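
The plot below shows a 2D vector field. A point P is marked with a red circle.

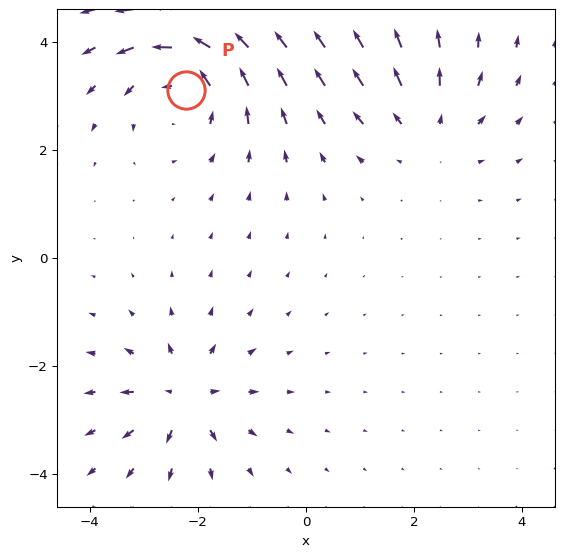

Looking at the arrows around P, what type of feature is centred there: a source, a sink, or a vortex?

At P (-2.2, 3.1) the arrows circulate counterclockwise. Divergence ≈0, curl about +4 — near-zero divergence with nonzero curl is a vortex.

vortex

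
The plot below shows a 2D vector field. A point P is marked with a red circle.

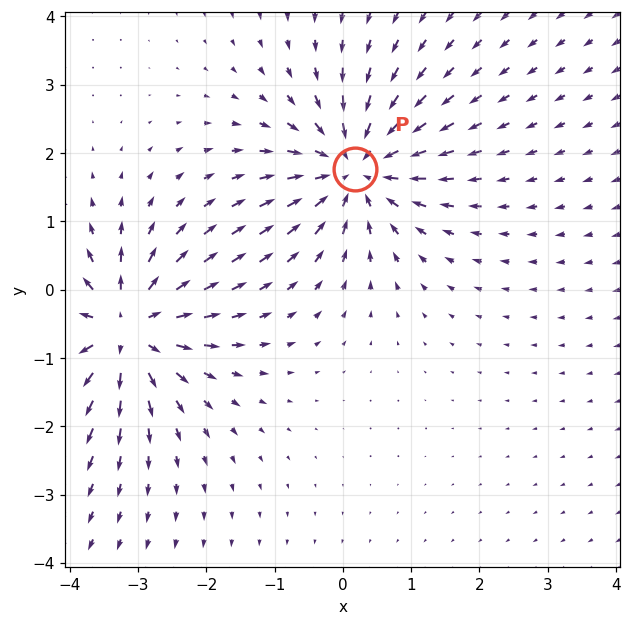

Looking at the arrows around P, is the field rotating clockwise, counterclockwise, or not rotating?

not rotating

Near P at (0.2, 1.8) the arrows show no circulation. The curl there is ≈0.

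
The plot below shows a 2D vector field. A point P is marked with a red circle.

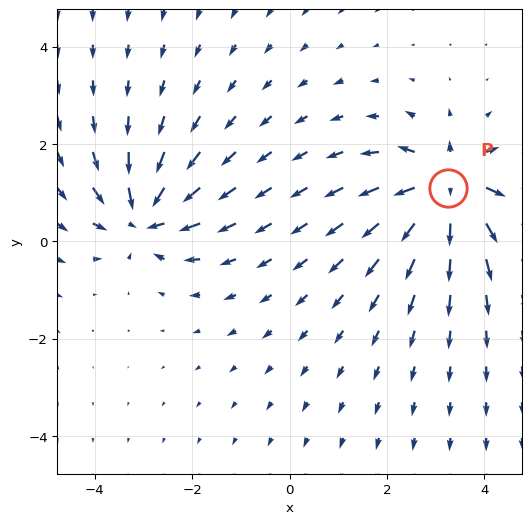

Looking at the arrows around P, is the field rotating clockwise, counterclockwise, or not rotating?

Near P at (3.3, 1.1) the arrows show no circulation. The curl there is ≈0.

not rotating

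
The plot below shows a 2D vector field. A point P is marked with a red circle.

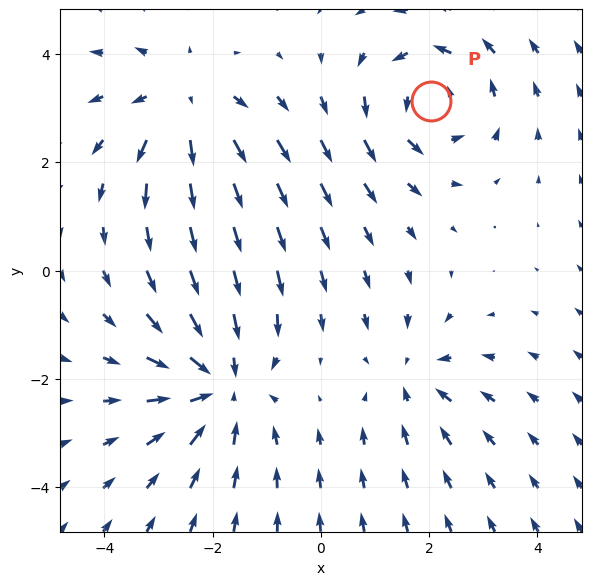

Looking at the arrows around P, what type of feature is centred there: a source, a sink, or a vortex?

vortex

At P (2.0, 3.1) the arrows circulate counterclockwise. Divergence ≈0, curl about +4 — near-zero divergence with nonzero curl is a vortex.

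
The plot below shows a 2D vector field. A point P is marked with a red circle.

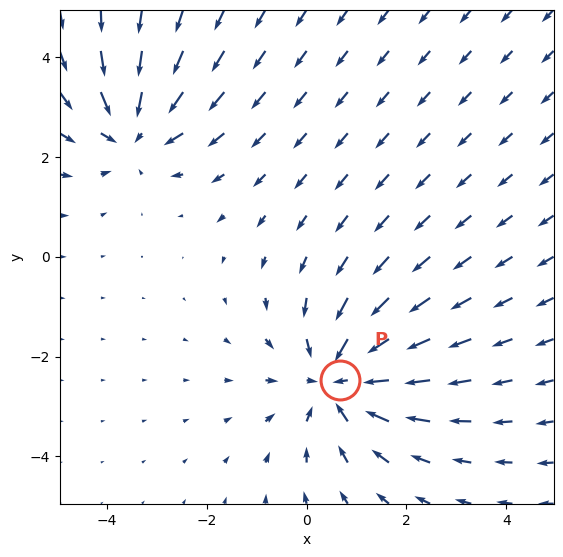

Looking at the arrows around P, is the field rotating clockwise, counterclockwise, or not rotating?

not rotating

Near P at (0.7, -2.5) the arrows show no circulation. The curl there is ≈0.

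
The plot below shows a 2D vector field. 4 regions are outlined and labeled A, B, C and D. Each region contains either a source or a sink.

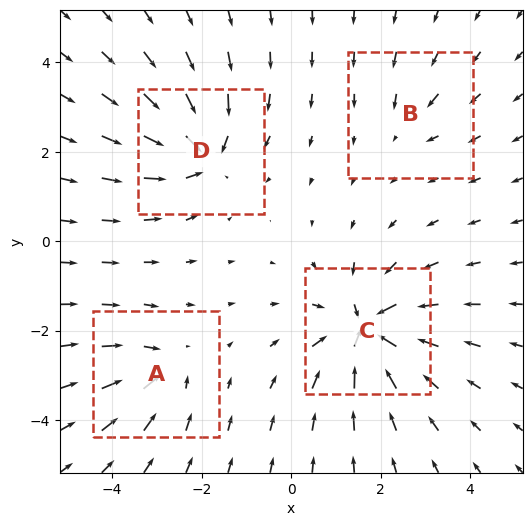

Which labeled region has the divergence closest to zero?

Divergence at each region's feature centre — A: about -4, B: about -3, C: about -8, D: about -7. Region B is closest to zero.

B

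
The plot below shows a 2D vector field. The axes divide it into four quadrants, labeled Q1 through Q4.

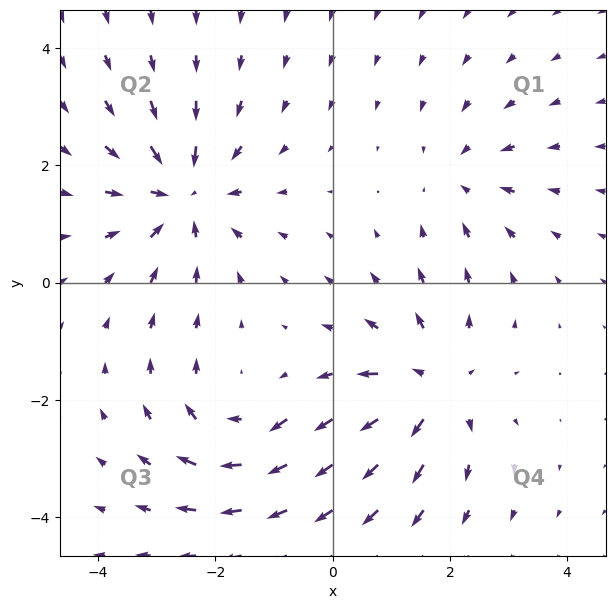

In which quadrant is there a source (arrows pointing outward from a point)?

The source sits at approximately (1.7, -1.8), which lies in quadrant Q4. The divergence there is about +5, positive as expected for a source.

Q4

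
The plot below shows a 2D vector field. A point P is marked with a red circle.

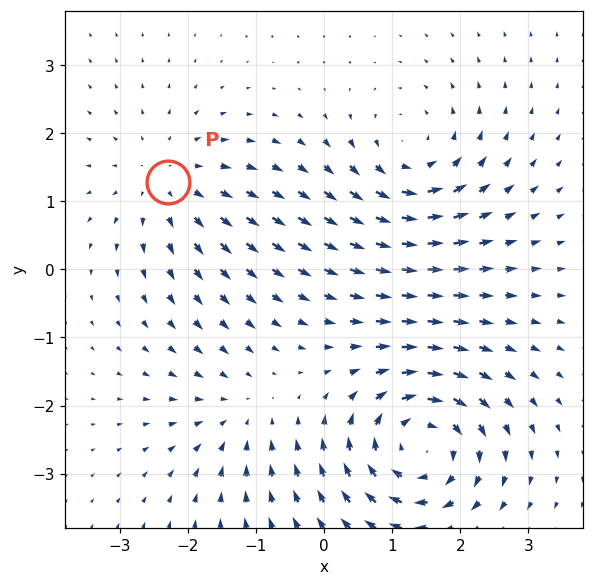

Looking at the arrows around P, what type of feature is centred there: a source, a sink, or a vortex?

source

At P (-2.3, 1.3) the arrows spread outward. Divergence about +3, curl ≈0 — positive divergence with near-zero curl is a source.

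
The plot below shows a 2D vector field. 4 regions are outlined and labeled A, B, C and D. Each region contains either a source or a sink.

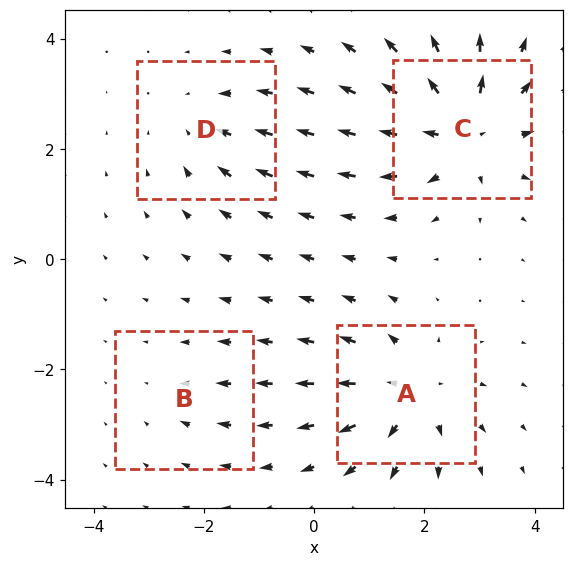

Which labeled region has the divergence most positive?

Divergence at each region's feature centre — A: about +5, B: about -2, C: about +7, D: about -3. Region C is most positive.

C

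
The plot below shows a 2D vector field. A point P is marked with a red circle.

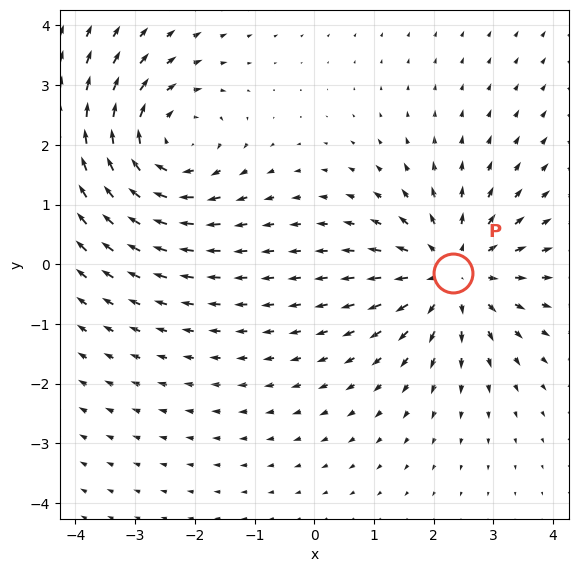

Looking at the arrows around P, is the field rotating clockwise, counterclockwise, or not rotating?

Near P at (2.3, -0.1) the arrows show no circulation. The curl there is ≈0.

not rotating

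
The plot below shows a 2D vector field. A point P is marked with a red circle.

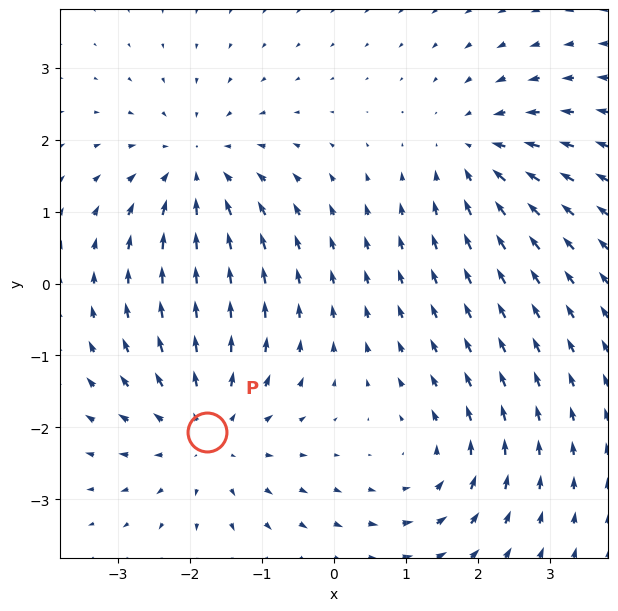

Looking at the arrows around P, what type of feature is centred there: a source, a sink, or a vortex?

source

At P (-1.8, -2.1) the arrows spread outward. Divergence about +4, curl ≈0 — positive divergence with near-zero curl is a source.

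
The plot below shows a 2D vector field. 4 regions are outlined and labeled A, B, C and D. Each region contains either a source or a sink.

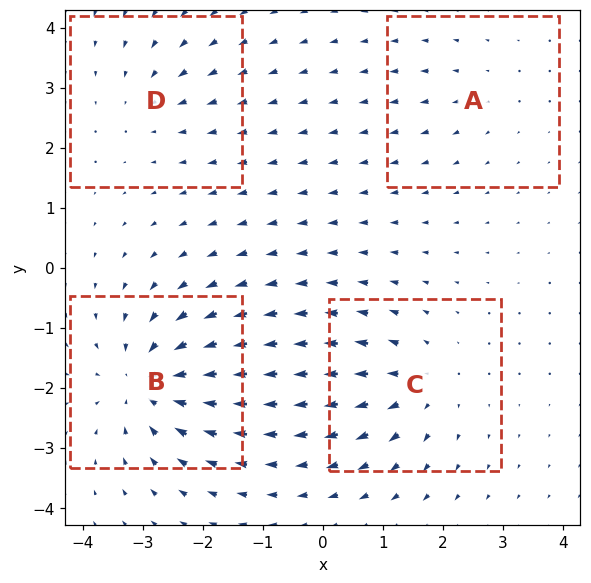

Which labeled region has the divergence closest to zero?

Divergence at each region's feature centre — A: about +2, B: about -7, C: about +5, D: about -3. Region A is closest to zero.

A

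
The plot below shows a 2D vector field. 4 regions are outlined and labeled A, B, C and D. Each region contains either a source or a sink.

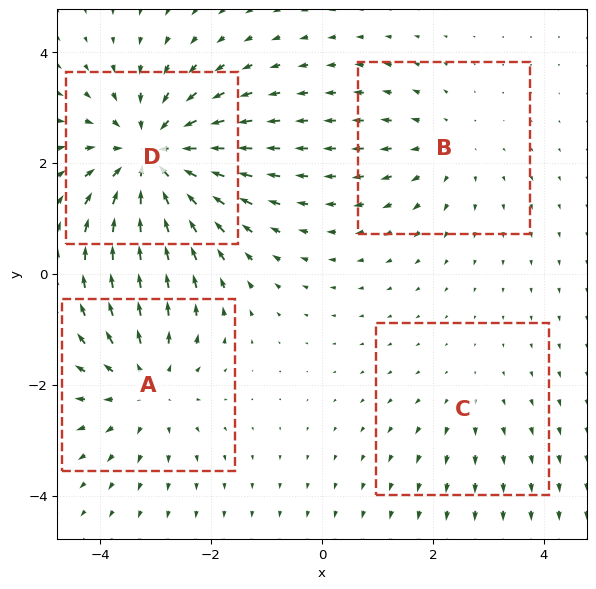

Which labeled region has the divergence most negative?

Divergence at each region's feature centre — A: about +4, B: about +3, C: about +2, D: about -6. Region D is most negative.

D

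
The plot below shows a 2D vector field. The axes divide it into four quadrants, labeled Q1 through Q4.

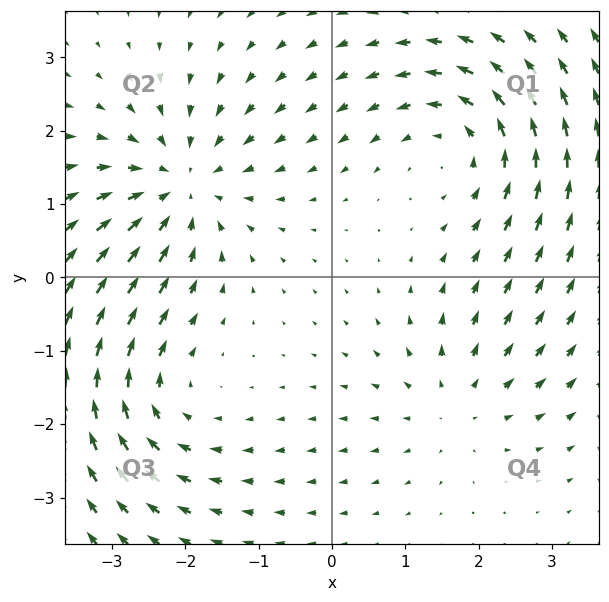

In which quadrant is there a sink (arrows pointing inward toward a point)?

The sink sits at approximately (-2.1, 1.2), which lies in quadrant Q2. The divergence there is about -5, negative as expected for a sink.

Q2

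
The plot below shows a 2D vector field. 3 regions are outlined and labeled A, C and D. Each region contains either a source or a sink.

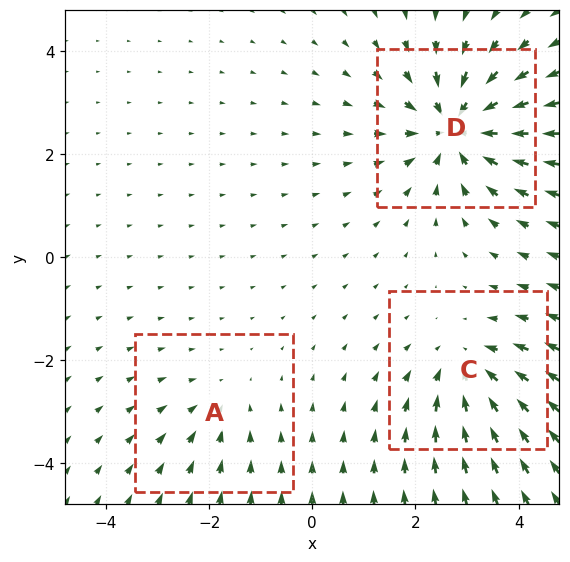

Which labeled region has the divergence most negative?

D

Divergence at each region's feature centre — A: about -2, C: about -4, D: about -5. Region D is most negative.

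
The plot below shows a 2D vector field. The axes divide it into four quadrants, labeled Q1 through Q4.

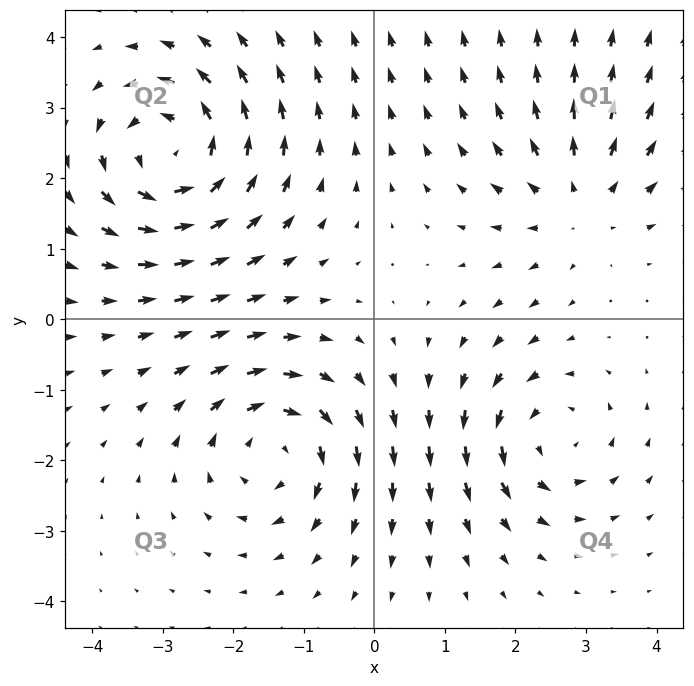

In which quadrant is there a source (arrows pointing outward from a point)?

The source sits at approximately (2.9, 1.7), which lies in quadrant Q1. The divergence there is about +3, positive as expected for a source.

Q1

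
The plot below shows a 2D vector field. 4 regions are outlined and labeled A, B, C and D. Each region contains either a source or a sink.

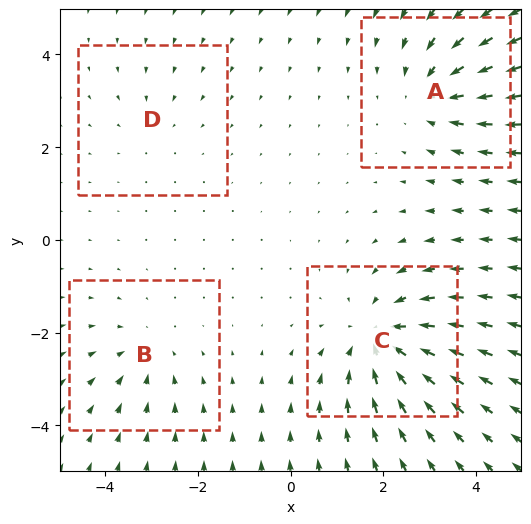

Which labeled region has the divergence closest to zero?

Divergence at each region's feature centre — A: about -4, B: about -3, C: about -6, D: about -2. Region D is closest to zero.

D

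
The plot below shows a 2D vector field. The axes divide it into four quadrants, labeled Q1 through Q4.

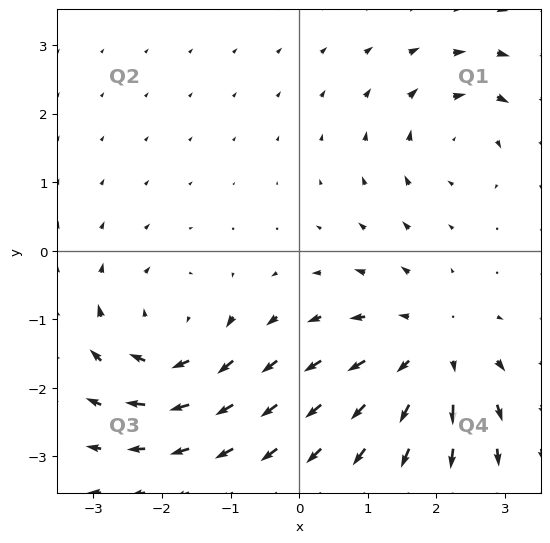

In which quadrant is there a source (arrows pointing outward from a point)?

Q4

The source sits at approximately (1.9, -1.5), which lies in quadrant Q4. The divergence there is about +3, positive as expected for a source.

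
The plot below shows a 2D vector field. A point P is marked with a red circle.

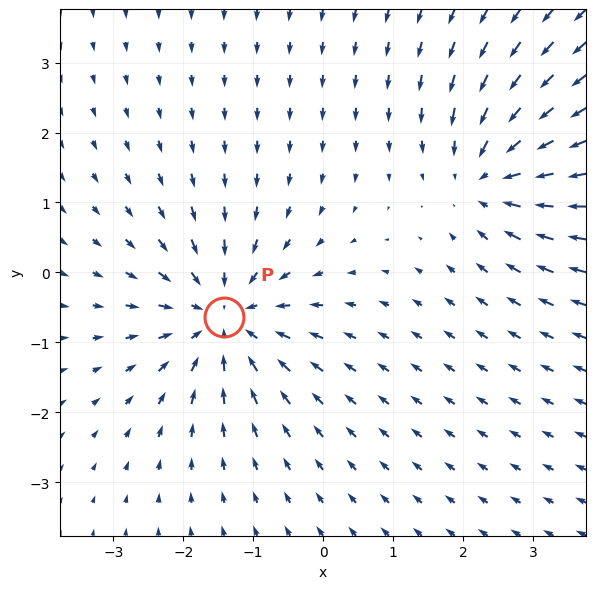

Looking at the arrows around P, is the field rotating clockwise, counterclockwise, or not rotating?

not rotating

Near P at (-1.4, -0.6) the arrows show no circulation. The curl there is ≈0.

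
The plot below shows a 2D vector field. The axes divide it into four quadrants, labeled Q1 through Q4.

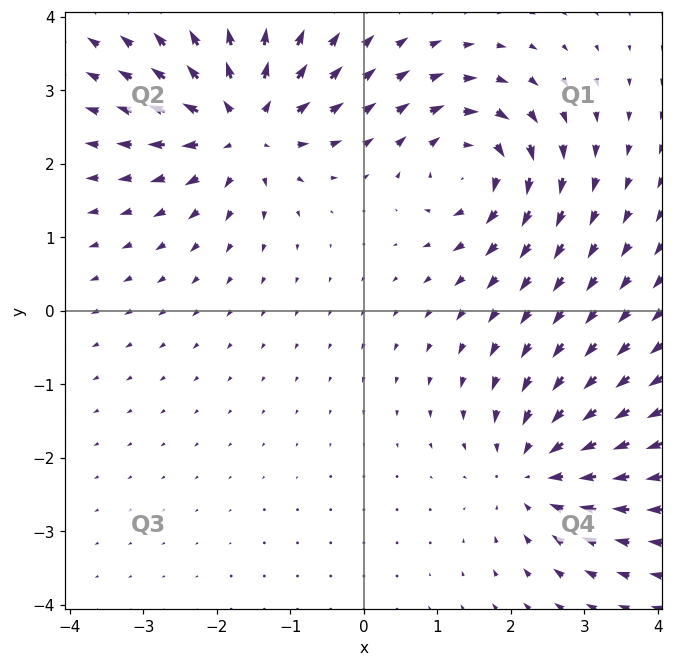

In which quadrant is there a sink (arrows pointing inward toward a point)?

Q4

The sink sits at approximately (2.3, -2.2), which lies in quadrant Q4. The divergence there is about -4, negative as expected for a sink.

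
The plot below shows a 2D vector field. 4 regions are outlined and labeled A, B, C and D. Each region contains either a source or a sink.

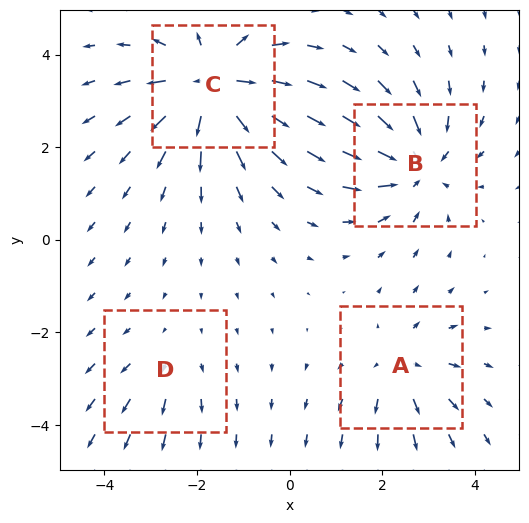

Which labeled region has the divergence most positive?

Divergence at each region's feature centre — A: about +3, B: about -5, C: about +7, D: about +2. Region C is most positive.

C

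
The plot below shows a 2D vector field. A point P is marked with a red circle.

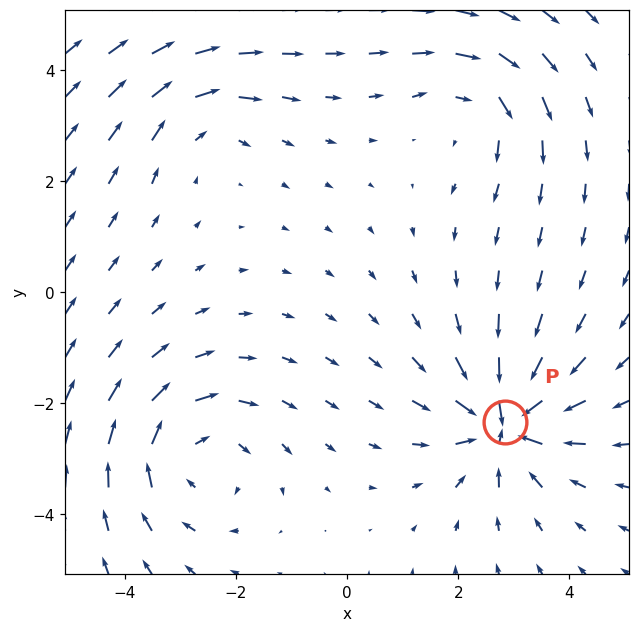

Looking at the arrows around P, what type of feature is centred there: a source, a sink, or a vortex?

sink

At P (2.8, -2.3) the arrows converge inward. Divergence about -7, curl ≈0 — negative divergence with near-zero curl is a sink.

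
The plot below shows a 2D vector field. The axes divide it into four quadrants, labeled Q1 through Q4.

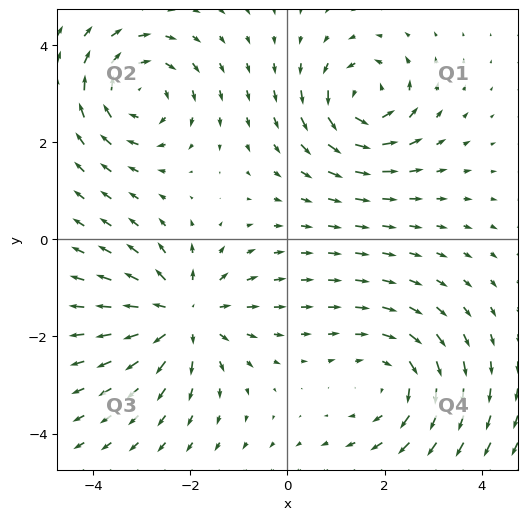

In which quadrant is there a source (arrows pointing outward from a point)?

Q3

The source sits at approximately (-2.1, -1.6), which lies in quadrant Q3. The divergence there is about +5, positive as expected for a source.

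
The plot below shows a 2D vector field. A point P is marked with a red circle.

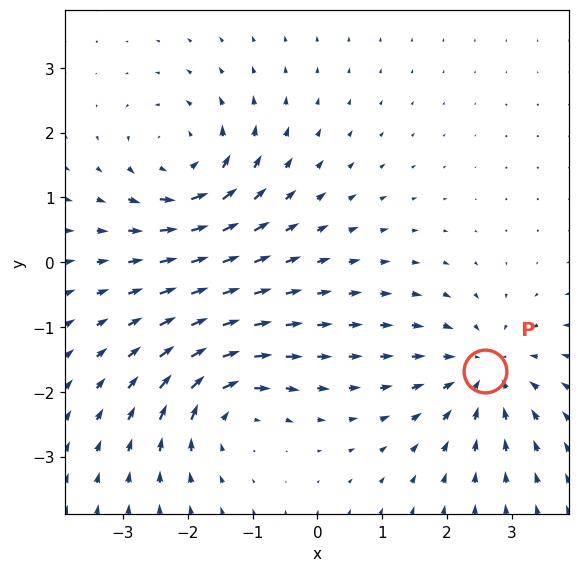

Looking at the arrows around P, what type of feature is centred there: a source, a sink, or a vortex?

sink

At P (2.6, -1.7) the arrows converge inward. Divergence about -6, curl ≈0 — negative divergence with near-zero curl is a sink.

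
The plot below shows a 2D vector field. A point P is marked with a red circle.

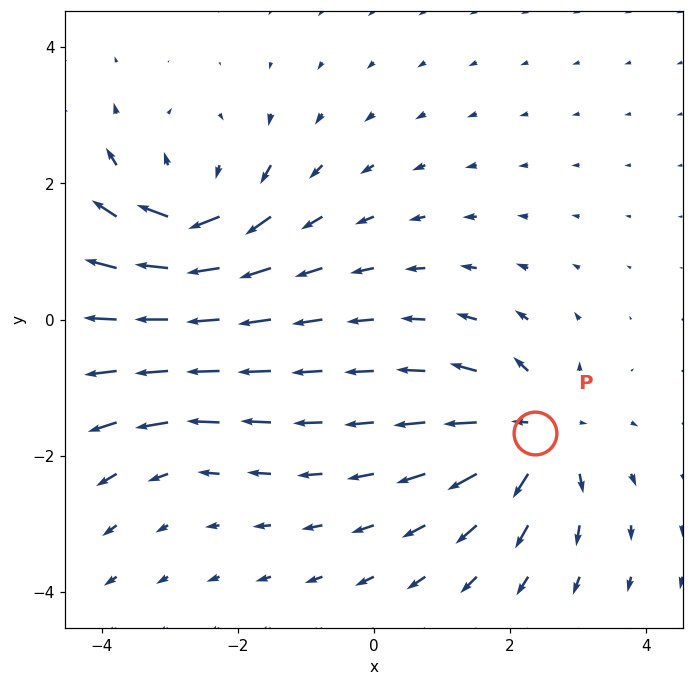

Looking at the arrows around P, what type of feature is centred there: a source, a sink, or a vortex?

At P (2.4, -1.7) the arrows spread outward. Divergence about +6, curl ≈0 — positive divergence with near-zero curl is a source.

source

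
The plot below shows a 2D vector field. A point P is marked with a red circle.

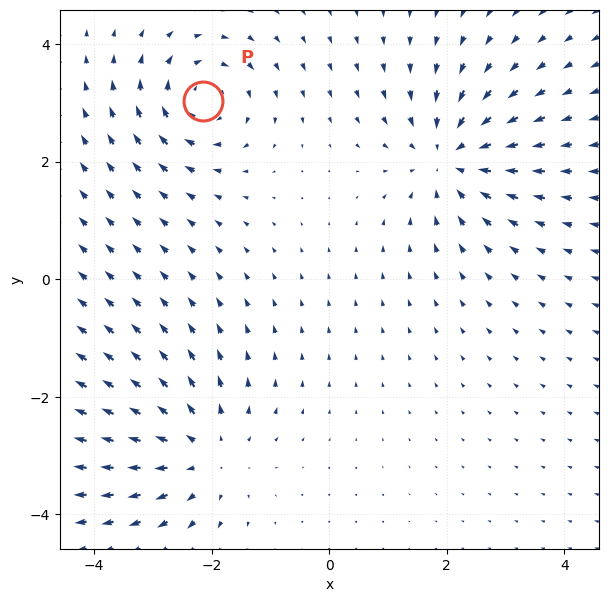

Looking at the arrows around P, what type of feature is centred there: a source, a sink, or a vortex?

At P (-2.2, 3.0) the arrows circulate clockwise. Divergence ≈0, curl about -4 — near-zero divergence with nonzero curl is a vortex.

vortex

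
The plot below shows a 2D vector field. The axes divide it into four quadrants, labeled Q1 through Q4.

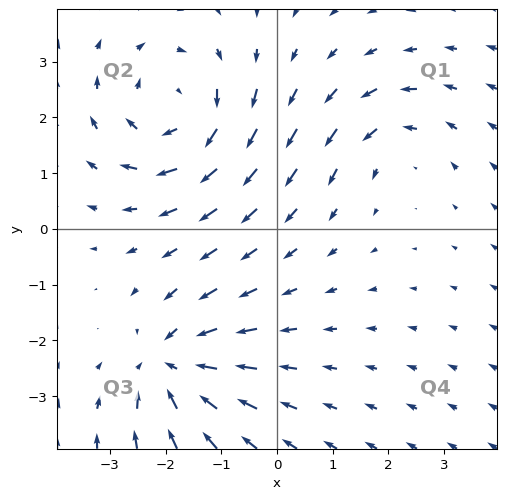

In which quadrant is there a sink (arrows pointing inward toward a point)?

The sink sits at approximately (-1.9, -2.5), which lies in quadrant Q3. The divergence there is about -5, negative as expected for a sink.

Q3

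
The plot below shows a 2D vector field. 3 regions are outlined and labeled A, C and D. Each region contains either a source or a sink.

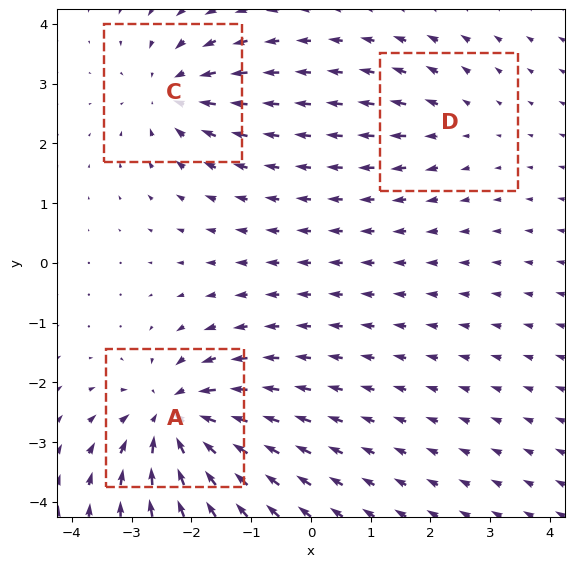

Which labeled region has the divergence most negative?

A

Divergence at each region's feature centre — A: about -6, C: about -4, D: about +2. Region A is most negative.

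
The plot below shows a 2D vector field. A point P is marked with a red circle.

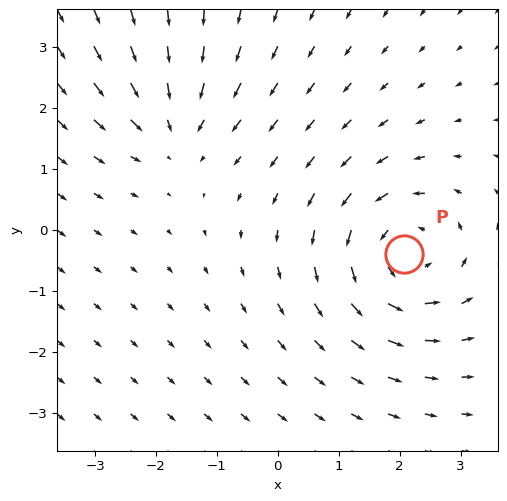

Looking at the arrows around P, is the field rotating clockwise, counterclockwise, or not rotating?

Near P at (2.1, -0.4) the arrows circulate counterclockwise. The curl (z-component) there is about +5; positive curl means counterclockwise rotation.

counterclockwise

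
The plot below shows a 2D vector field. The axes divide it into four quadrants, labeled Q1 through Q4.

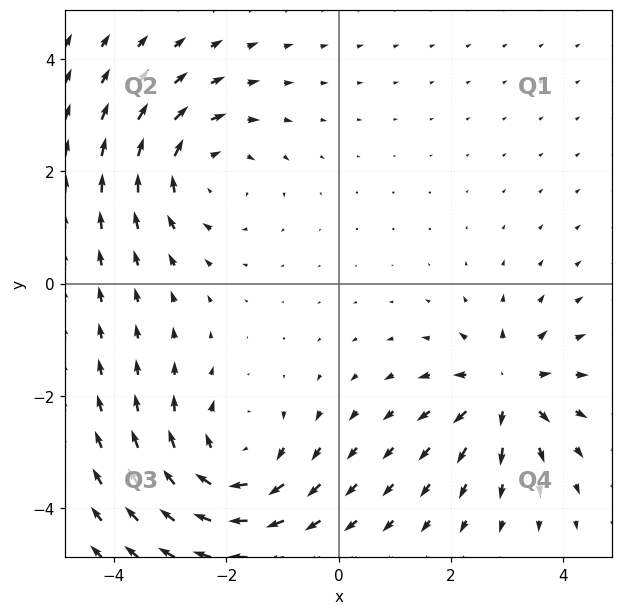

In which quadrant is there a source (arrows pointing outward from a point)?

The source sits at approximately (3.0, -1.9), which lies in quadrant Q4. The divergence there is about +5, positive as expected for a source.

Q4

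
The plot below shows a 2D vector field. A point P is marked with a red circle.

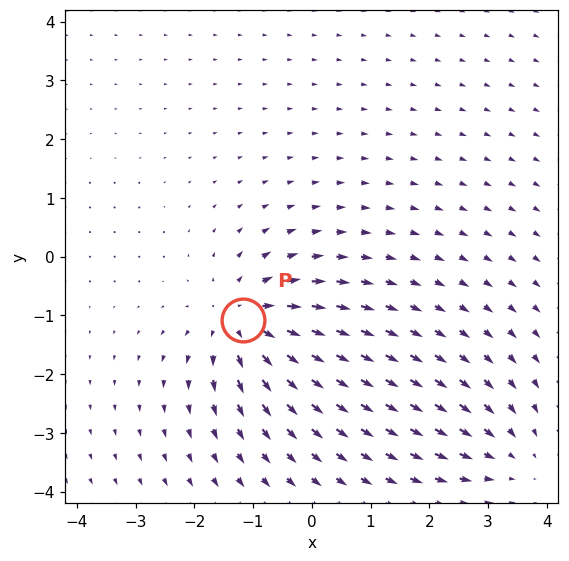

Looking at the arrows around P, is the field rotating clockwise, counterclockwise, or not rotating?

not rotating

Near P at (-1.2, -1.1) the arrows show no circulation. The curl there is ≈0.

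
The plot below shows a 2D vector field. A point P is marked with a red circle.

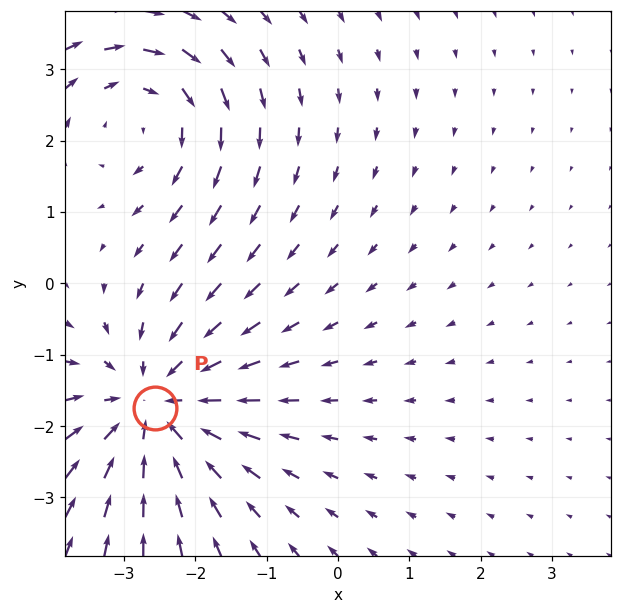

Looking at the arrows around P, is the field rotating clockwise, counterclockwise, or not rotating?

not rotating

Near P at (-2.6, -1.7) the arrows show no circulation. The curl there is ≈0.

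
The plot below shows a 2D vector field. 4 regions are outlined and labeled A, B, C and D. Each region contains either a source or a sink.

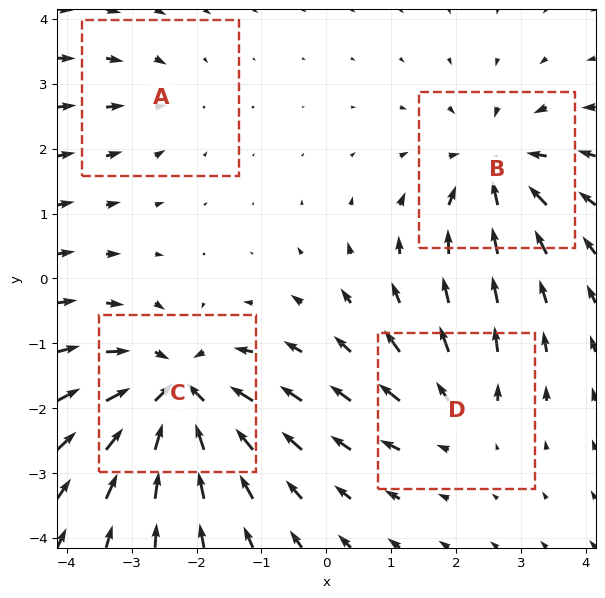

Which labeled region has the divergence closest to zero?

Divergence at each region's feature centre — A: about -2, B: about -5, C: about -7, D: about +3. Region A is closest to zero.

A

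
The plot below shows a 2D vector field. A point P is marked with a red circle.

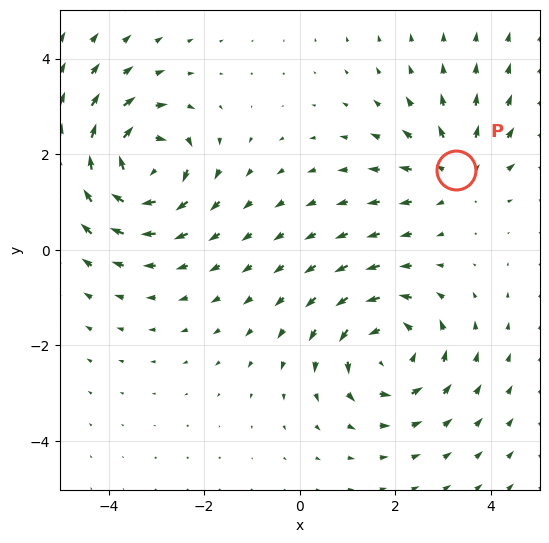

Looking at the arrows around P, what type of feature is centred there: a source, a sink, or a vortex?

At P (3.3, 1.7) the arrows spread outward. Divergence about +3, curl ≈0 — positive divergence with near-zero curl is a source.

source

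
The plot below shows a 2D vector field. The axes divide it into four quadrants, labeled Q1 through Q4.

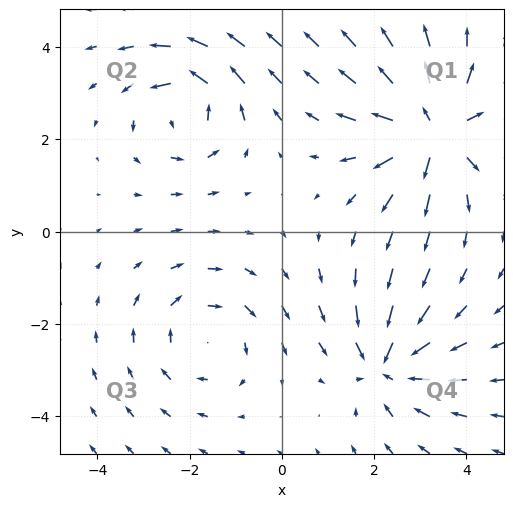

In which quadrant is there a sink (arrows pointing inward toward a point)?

The sink sits at approximately (2.3, -2.9), which lies in quadrant Q4. The divergence there is about -5, negative as expected for a sink.

Q4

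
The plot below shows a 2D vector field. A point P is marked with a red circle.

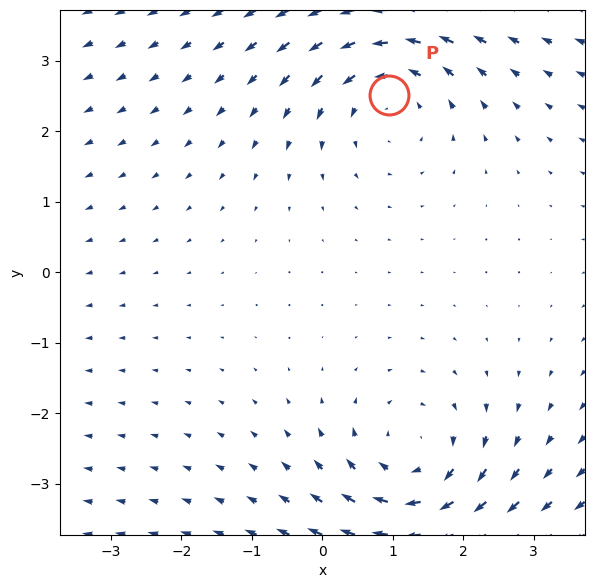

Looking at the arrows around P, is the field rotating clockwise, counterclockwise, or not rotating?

counterclockwise

Near P at (0.9, 2.5) the arrows circulate counterclockwise. The curl (z-component) there is about +2; positive curl means counterclockwise rotation.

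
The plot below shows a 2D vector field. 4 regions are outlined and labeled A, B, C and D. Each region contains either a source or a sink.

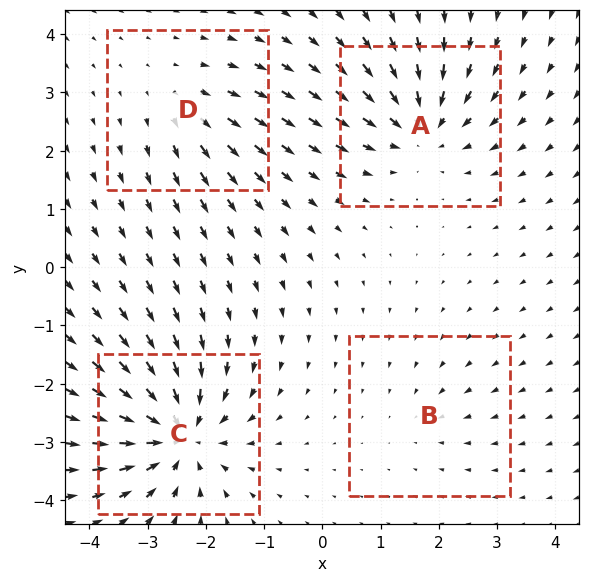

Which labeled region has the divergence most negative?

C

Divergence at each region's feature centre — A: about -6, B: about -2, C: about -8, D: about +3. Region C is most negative.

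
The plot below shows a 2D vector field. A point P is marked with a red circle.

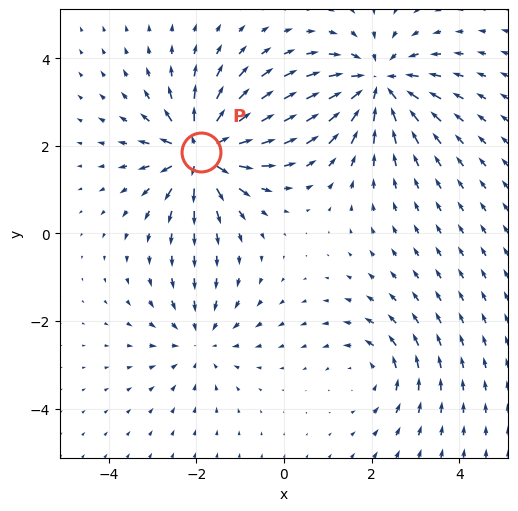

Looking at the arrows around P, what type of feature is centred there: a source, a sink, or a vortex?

source

At P (-1.9, 1.9) the arrows spread outward. Divergence about +7, curl ≈0 — positive divergence with near-zero curl is a source.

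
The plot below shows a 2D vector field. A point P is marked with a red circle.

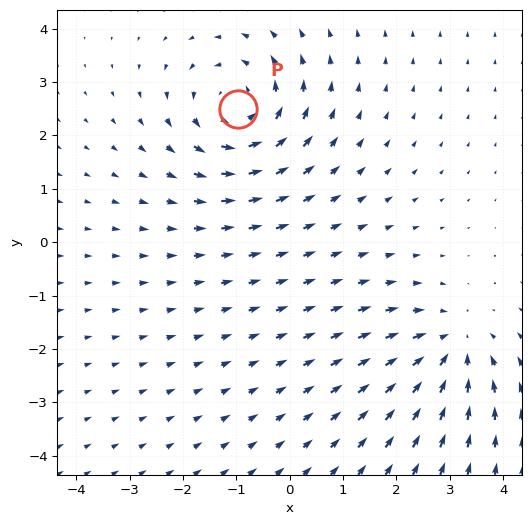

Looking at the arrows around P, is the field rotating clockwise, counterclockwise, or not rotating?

counterclockwise

Near P at (-1.0, 2.5) the arrows circulate counterclockwise. The curl (z-component) there is about +5; positive curl means counterclockwise rotation.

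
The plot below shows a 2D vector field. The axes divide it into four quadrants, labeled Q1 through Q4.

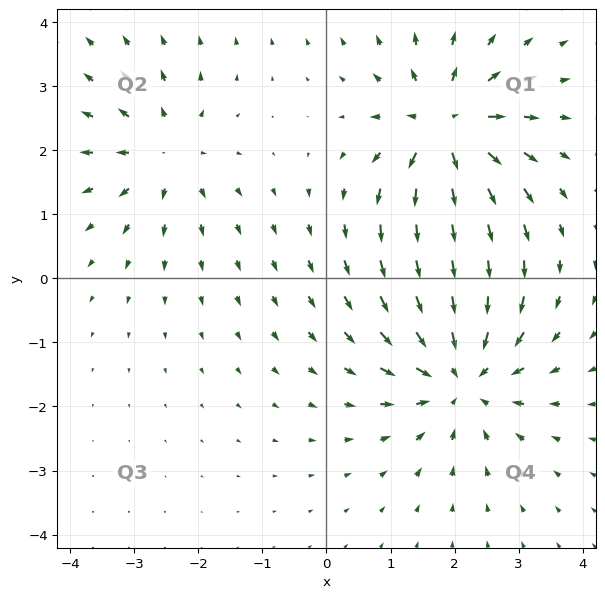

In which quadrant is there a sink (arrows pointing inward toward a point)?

Q4

The sink sits at approximately (2.1, -1.5), which lies in quadrant Q4. The divergence there is about -5, negative as expected for a sink.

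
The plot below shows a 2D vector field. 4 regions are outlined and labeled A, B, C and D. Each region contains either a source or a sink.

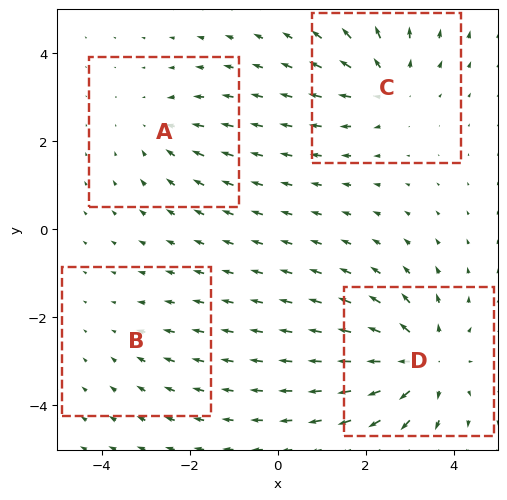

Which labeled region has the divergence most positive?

D

Divergence at each region's feature centre — A: about -3, B: about -2, C: about +4, D: about +6. Region D is most positive.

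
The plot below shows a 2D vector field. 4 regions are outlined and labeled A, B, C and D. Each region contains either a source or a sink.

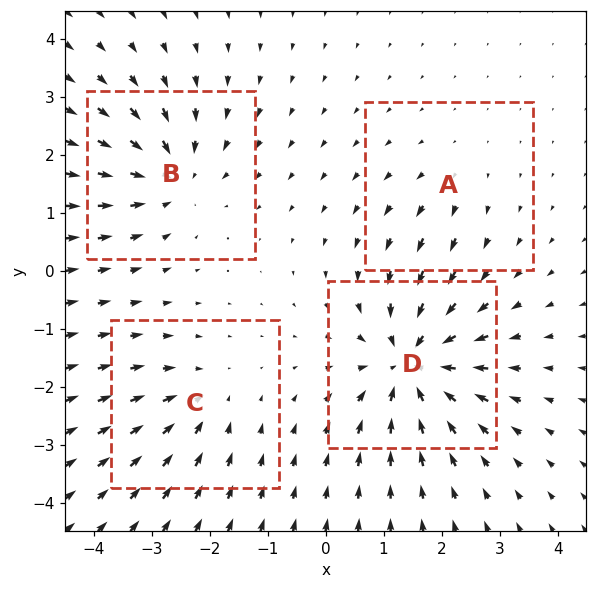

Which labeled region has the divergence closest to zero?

Divergence at each region's feature centre — A: about +2, B: about -5, C: about -4, D: about -8. Region A is closest to zero.

A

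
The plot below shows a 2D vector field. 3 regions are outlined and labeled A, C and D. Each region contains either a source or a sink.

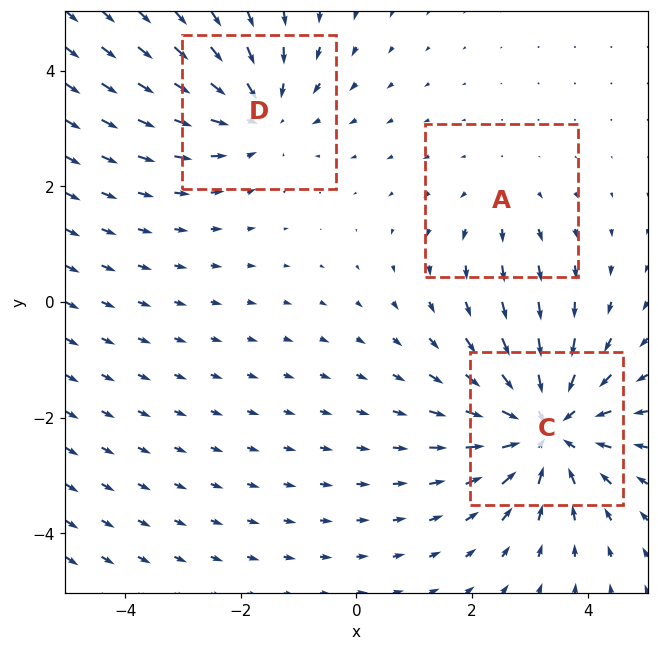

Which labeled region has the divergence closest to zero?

Divergence at each region's feature centre — A: about +2, C: about -4, D: about -3. Region A is closest to zero.

A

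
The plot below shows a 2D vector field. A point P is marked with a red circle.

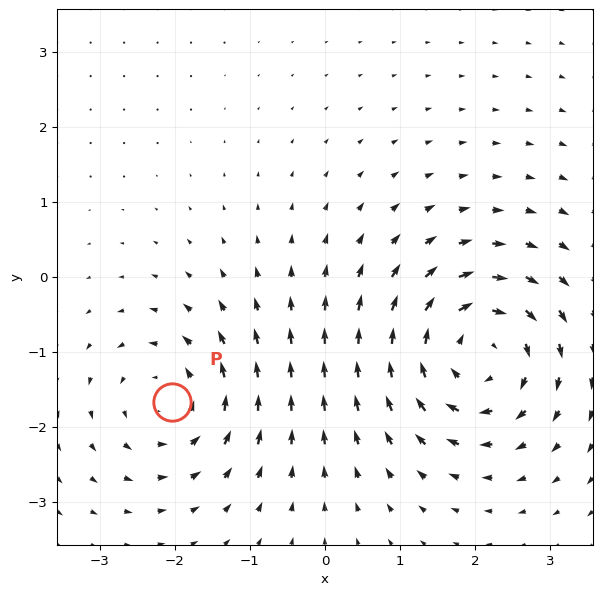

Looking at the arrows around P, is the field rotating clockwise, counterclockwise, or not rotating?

counterclockwise

Near P at (-2.0, -1.7) the arrows circulate counterclockwise. The curl (z-component) there is about +4; positive curl means counterclockwise rotation.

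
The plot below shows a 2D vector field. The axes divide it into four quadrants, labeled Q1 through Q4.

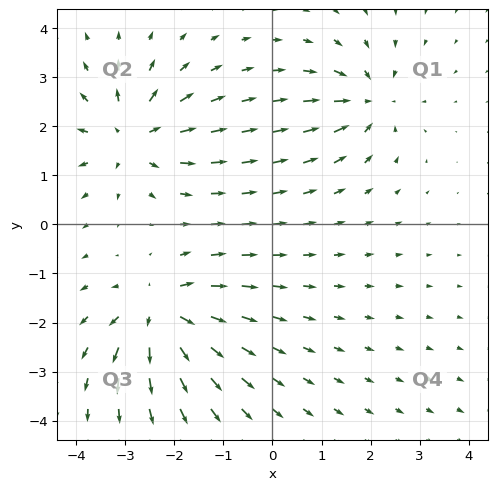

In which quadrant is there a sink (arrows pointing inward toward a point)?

Q1

The sink sits at approximately (2.0, 2.5), which lies in quadrant Q1. The divergence there is about -5, negative as expected for a sink.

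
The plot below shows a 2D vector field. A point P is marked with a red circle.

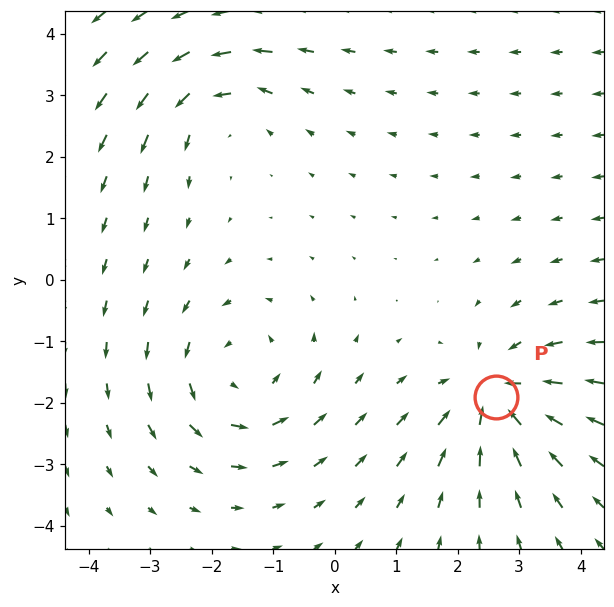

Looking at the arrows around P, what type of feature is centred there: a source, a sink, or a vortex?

sink

At P (2.6, -1.9) the arrows converge inward. Divergence about -4, curl ≈0 — negative divergence with near-zero curl is a sink.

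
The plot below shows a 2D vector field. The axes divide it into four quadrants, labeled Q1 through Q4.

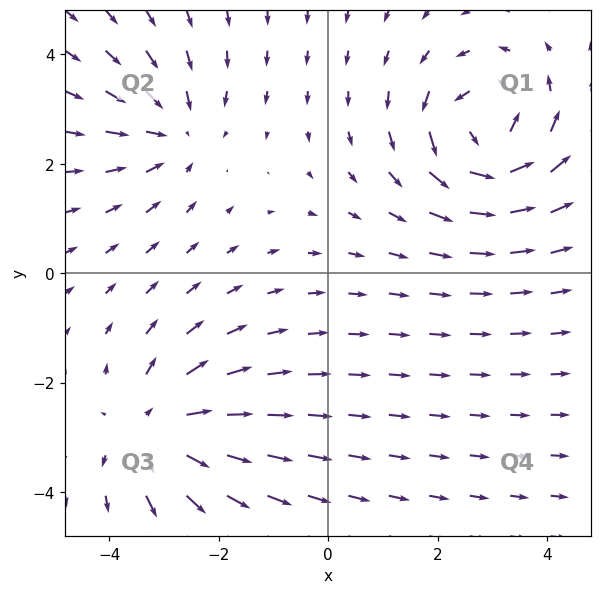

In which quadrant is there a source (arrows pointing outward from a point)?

The source sits at approximately (-3.2, -2.8), which lies in quadrant Q3. The divergence there is about +4, positive as expected for a source.

Q3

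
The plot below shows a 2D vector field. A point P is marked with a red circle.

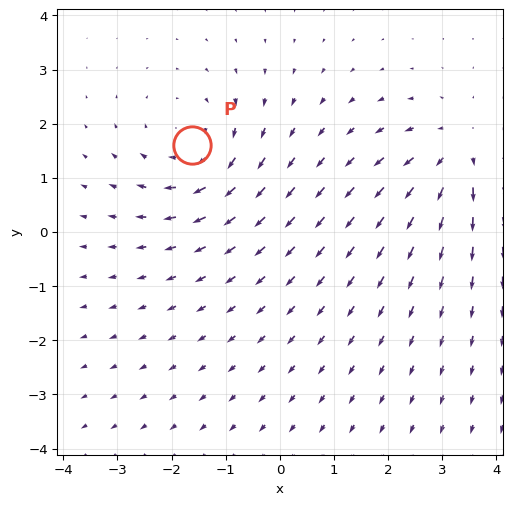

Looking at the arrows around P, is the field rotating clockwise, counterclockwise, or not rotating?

Near P at (-1.6, 1.6) the arrows circulate clockwise. The curl (z-component) there is about -3; negative curl means clockwise rotation.

clockwise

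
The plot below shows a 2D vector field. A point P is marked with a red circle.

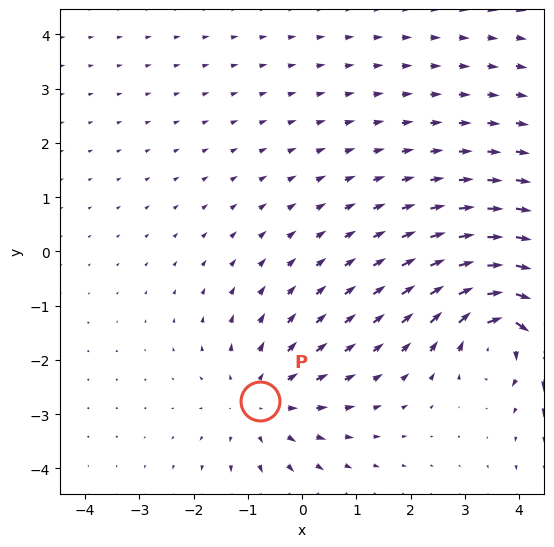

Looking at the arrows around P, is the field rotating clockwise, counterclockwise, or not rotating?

not rotating

Near P at (-0.8, -2.8) the arrows show no circulation. The curl there is ≈0.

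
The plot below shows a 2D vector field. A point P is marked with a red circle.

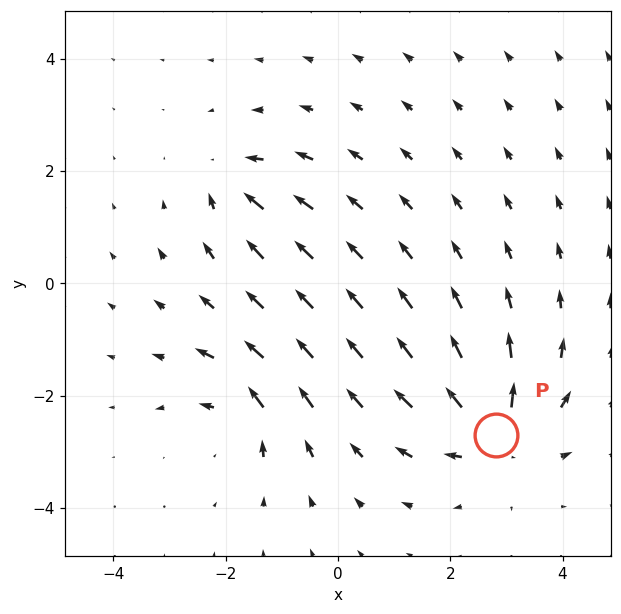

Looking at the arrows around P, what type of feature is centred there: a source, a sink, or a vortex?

source

At P (2.8, -2.7) the arrows spread outward. Divergence about +6, curl ≈0 — positive divergence with near-zero curl is a source.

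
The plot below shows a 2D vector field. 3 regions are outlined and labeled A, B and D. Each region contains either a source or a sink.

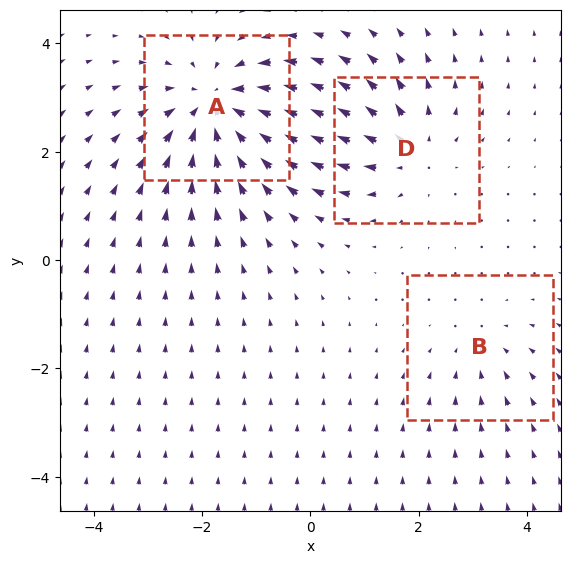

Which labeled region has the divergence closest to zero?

Divergence at each region's feature centre — A: about -4, B: about -2, D: about +3. Region B is closest to zero.

B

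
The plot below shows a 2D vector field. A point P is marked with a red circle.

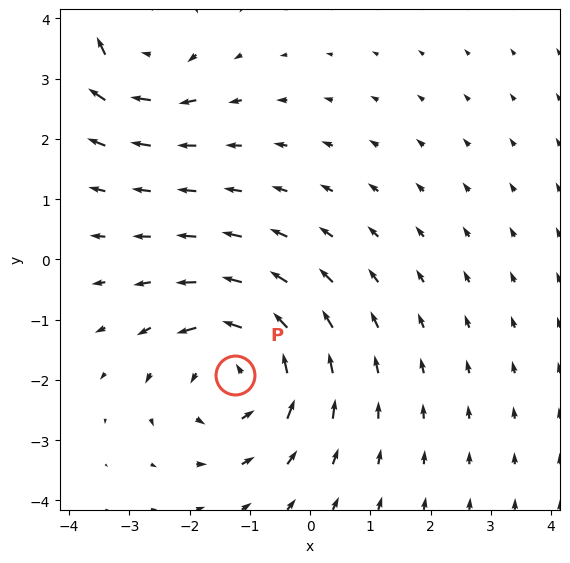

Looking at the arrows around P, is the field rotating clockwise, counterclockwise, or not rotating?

Near P at (-1.2, -1.9) the arrows circulate counterclockwise. The curl (z-component) there is about +4; positive curl means counterclockwise rotation.

counterclockwise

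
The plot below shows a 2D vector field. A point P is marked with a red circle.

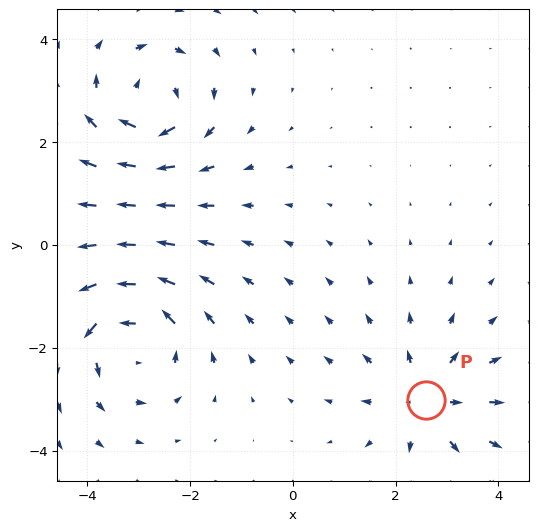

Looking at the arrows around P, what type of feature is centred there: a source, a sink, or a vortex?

At P (2.6, -3.0) the arrows spread outward. Divergence about +4, curl ≈0 — positive divergence with near-zero curl is a source.

source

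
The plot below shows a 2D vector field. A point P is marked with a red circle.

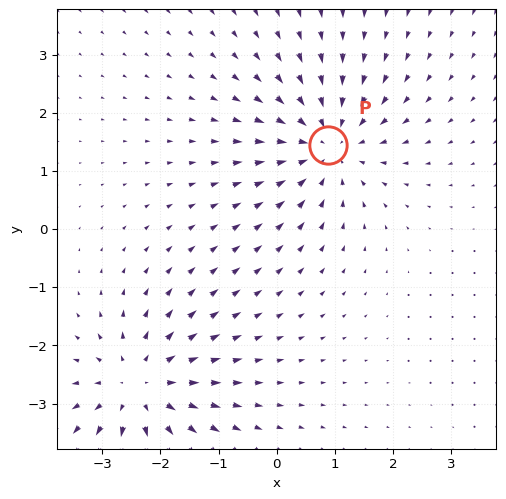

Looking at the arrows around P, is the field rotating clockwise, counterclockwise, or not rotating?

not rotating

Near P at (0.9, 1.5) the arrows show no circulation. The curl there is ≈0.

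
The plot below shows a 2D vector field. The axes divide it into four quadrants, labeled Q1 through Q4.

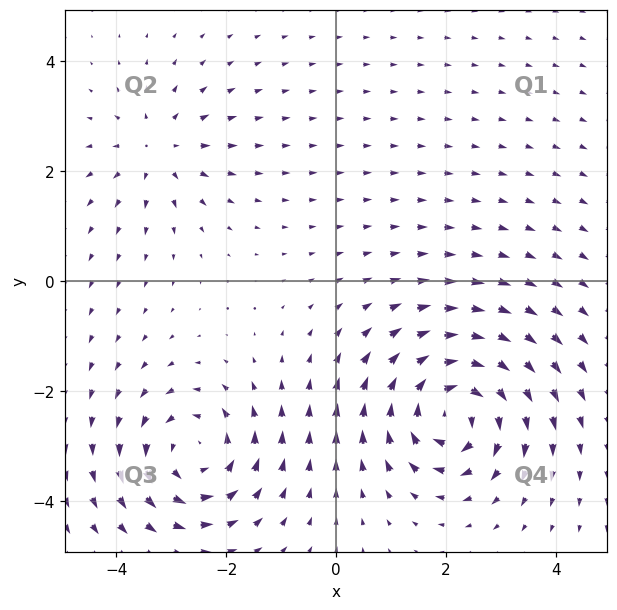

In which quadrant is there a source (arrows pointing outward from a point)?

The source sits at approximately (-3.2, 2.4), which lies in quadrant Q2. The divergence there is about +3, positive as expected for a source.

Q2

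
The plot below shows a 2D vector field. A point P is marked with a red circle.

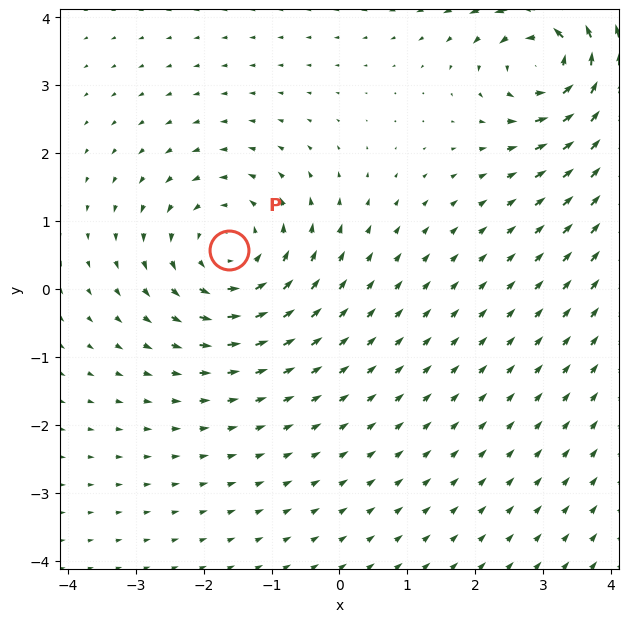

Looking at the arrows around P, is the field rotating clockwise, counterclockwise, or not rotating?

counterclockwise

Near P at (-1.6, 0.6) the arrows circulate counterclockwise. The curl (z-component) there is about +3; positive curl means counterclockwise rotation.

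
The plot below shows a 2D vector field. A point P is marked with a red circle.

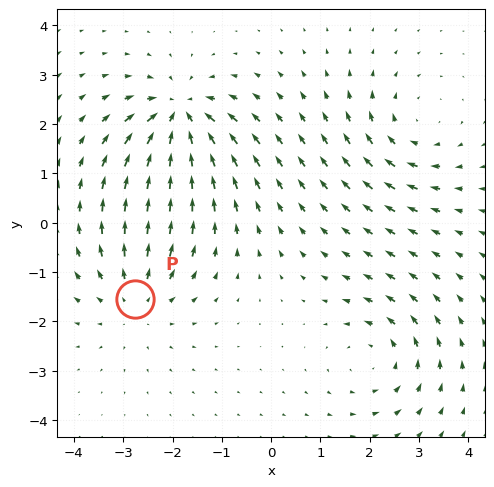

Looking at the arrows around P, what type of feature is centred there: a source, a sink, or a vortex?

source

At P (-2.8, -1.5) the arrows spread outward. Divergence about +4, curl ≈0 — positive divergence with near-zero curl is a source.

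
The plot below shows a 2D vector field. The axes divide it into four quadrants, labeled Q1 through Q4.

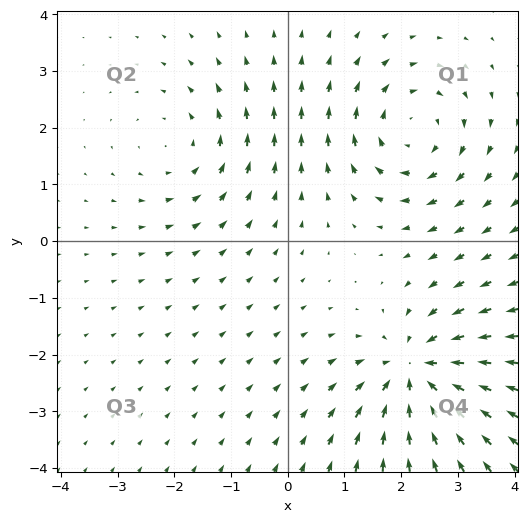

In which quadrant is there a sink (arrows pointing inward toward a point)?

Q4

The sink sits at approximately (2.3, -2.3), which lies in quadrant Q4. The divergence there is about -5, negative as expected for a sink.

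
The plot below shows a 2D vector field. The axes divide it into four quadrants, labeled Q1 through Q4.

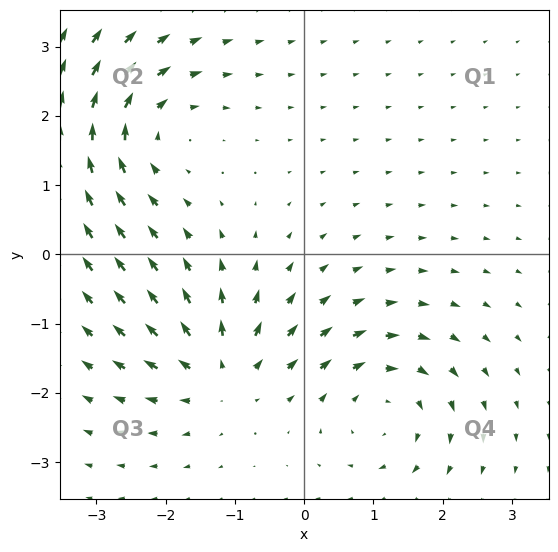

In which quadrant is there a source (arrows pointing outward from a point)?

Q3

The source sits at approximately (-1.2, -1.7), which lies in quadrant Q3. The divergence there is about +5, positive as expected for a source.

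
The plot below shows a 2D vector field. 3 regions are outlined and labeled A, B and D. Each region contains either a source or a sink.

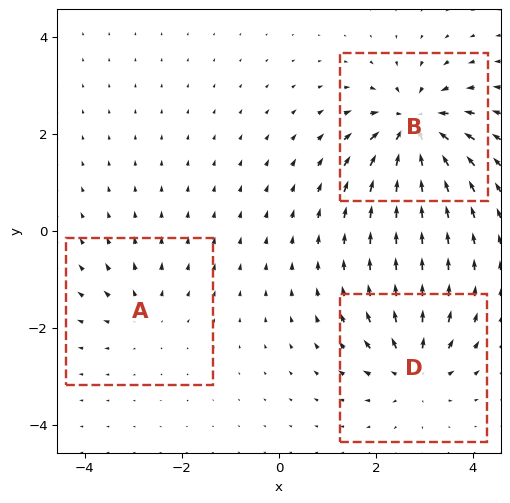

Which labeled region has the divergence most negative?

B

Divergence at each region's feature centre — A: about +3, B: about -6, D: about +4. Region B is most negative.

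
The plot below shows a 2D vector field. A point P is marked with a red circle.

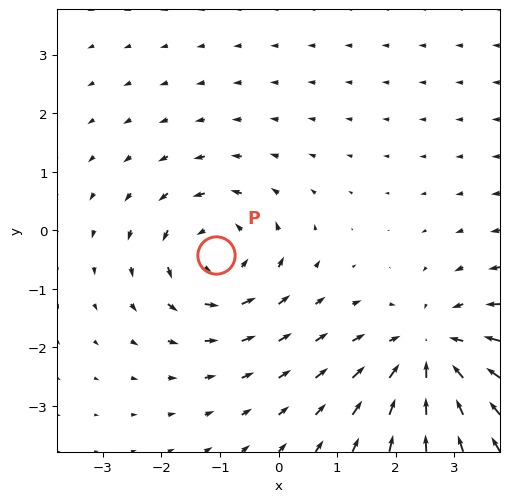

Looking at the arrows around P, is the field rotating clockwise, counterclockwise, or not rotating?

counterclockwise

Near P at (-1.1, -0.4) the arrows circulate counterclockwise. The curl (z-component) there is about +4; positive curl means counterclockwise rotation.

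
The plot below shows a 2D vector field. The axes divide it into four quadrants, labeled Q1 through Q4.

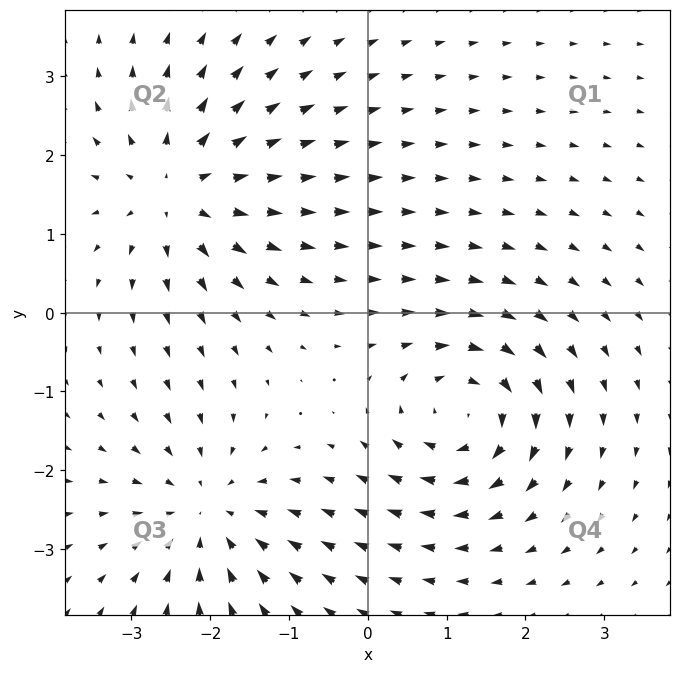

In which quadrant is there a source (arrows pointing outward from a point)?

Q2

The source sits at approximately (-2.4, 1.5), which lies in quadrant Q2. The divergence there is about +5, positive as expected for a source.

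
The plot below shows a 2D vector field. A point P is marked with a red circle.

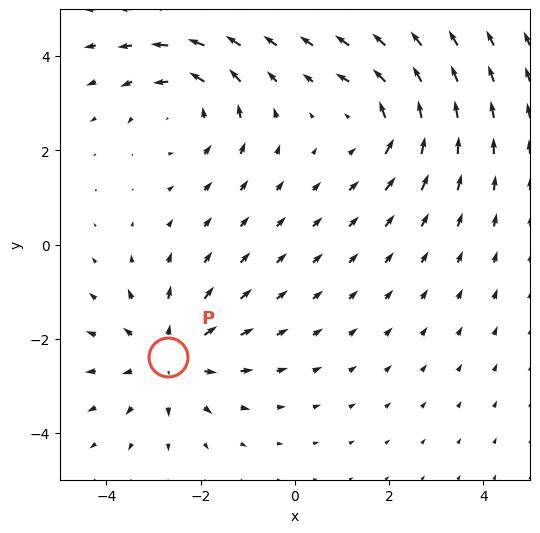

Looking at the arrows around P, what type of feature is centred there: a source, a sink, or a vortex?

source

At P (-2.7, -2.4) the arrows spread outward. Divergence about +4, curl ≈0 — positive divergence with near-zero curl is a source.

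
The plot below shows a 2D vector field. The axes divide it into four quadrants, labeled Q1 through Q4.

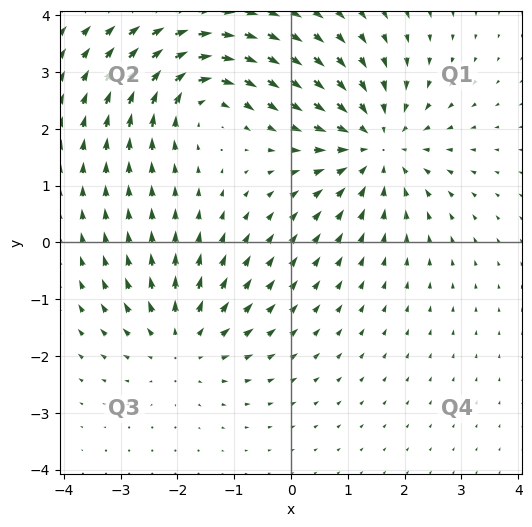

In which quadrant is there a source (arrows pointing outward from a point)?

Q3

The source sits at approximately (-1.9, -1.8), which lies in quadrant Q3. The divergence there is about +3, positive as expected for a source.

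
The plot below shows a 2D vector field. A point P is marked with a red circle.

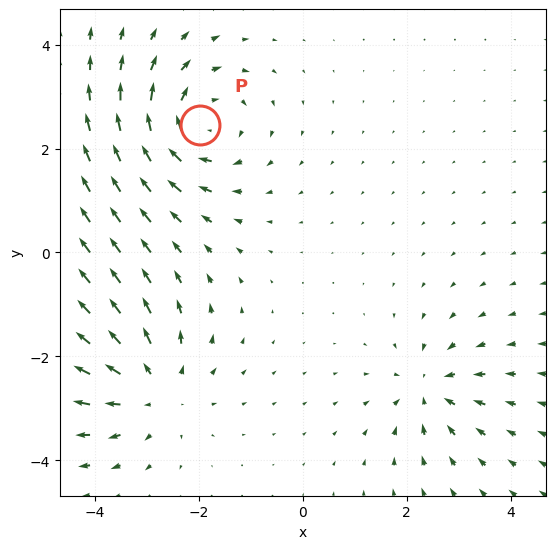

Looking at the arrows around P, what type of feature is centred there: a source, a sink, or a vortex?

At P (-2.0, 2.5) the arrows circulate clockwise. Divergence ≈0, curl about -5 — near-zero divergence with nonzero curl is a vortex.

vortex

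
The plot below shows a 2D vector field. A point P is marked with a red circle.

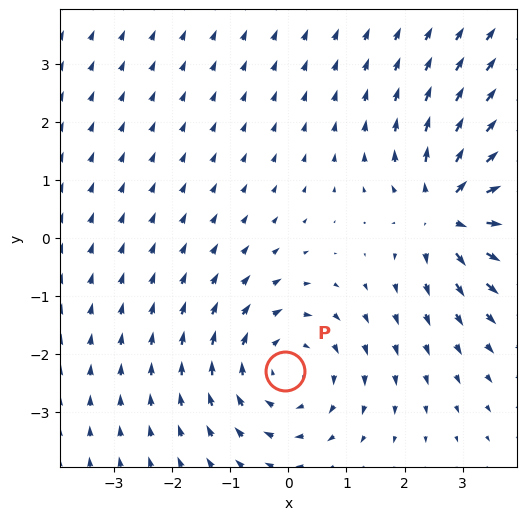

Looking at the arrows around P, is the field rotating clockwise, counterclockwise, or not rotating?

Near P at (-0.1, -2.3) the arrows circulate clockwise. The curl (z-component) there is about -2; negative curl means clockwise rotation.

clockwise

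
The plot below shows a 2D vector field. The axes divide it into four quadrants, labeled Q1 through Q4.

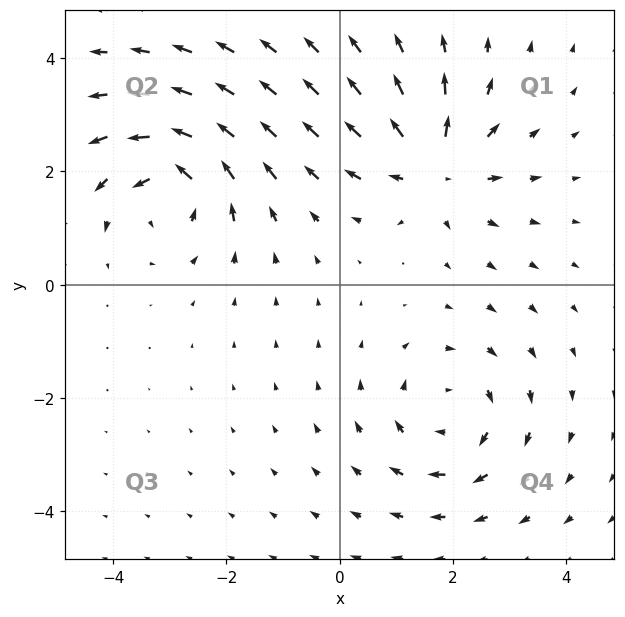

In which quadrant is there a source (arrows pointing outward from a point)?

The source sits at approximately (1.7, 2.1), which lies in quadrant Q1. The divergence there is about +5, positive as expected for a source.

Q1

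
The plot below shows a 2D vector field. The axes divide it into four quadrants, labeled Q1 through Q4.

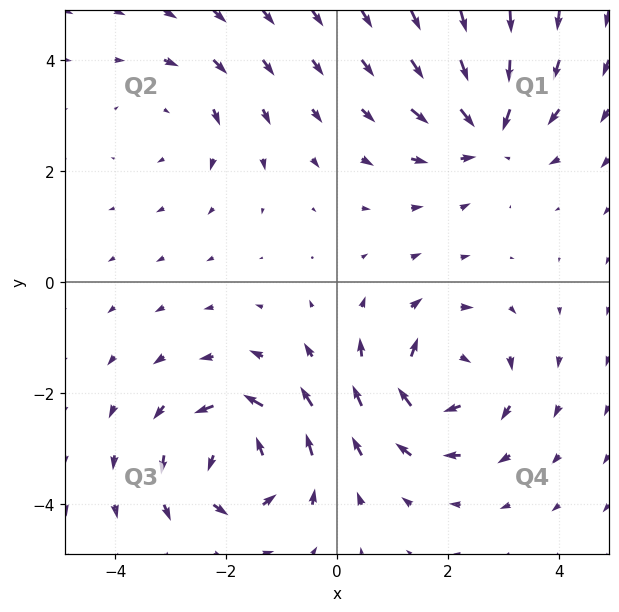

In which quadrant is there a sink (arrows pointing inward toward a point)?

Q1

The sink sits at approximately (2.7, 2.7), which lies in quadrant Q1. The divergence there is about -5, negative as expected for a sink.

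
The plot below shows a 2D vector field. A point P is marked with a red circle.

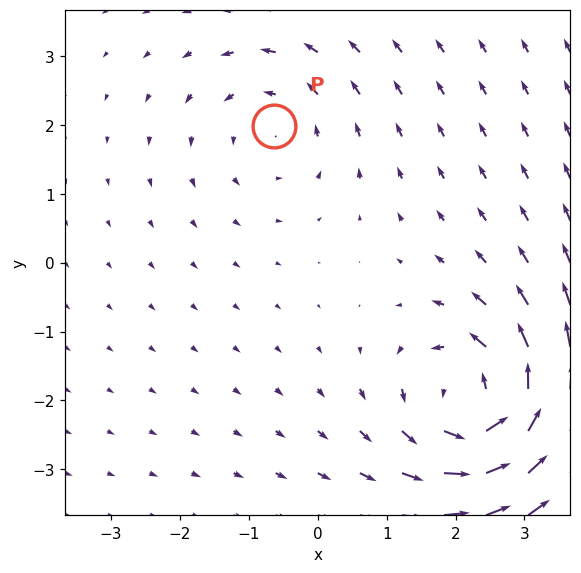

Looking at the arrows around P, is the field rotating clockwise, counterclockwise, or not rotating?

counterclockwise

Near P at (-0.6, 2.0) the arrows circulate counterclockwise. The curl (z-component) there is about +3; positive curl means counterclockwise rotation.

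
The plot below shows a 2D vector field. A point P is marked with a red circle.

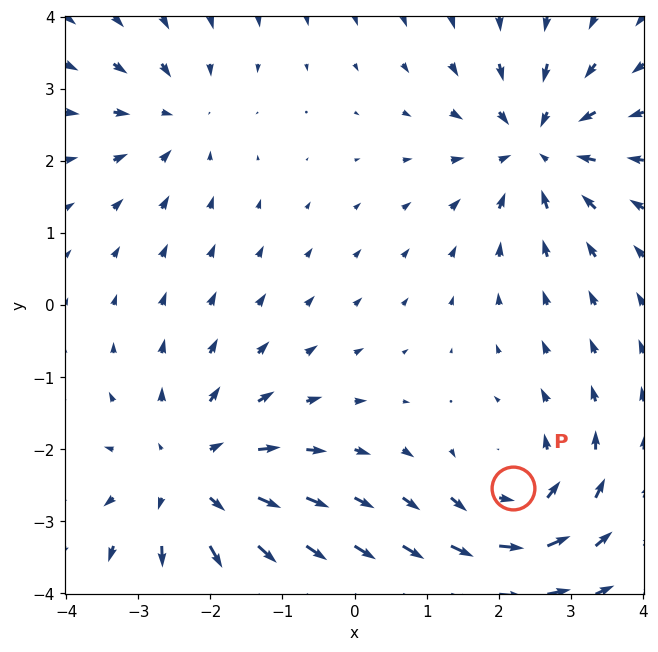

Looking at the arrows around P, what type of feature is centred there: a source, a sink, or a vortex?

At P (2.2, -2.5) the arrows circulate counterclockwise. Divergence ≈0, curl about +4 — near-zero divergence with nonzero curl is a vortex.

vortex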